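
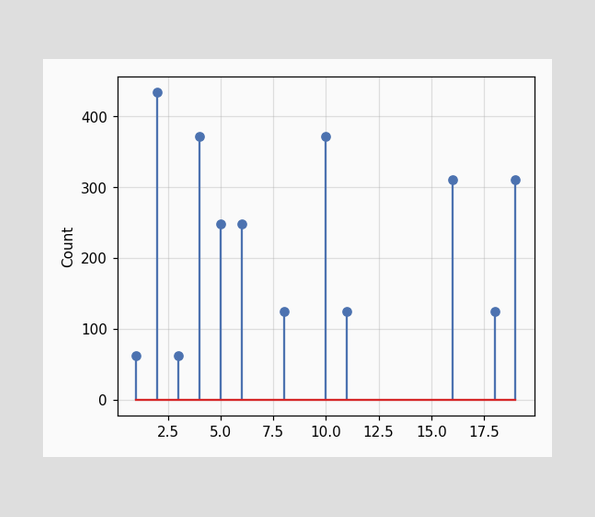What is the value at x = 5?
248

The stem at x=5 reaches 248.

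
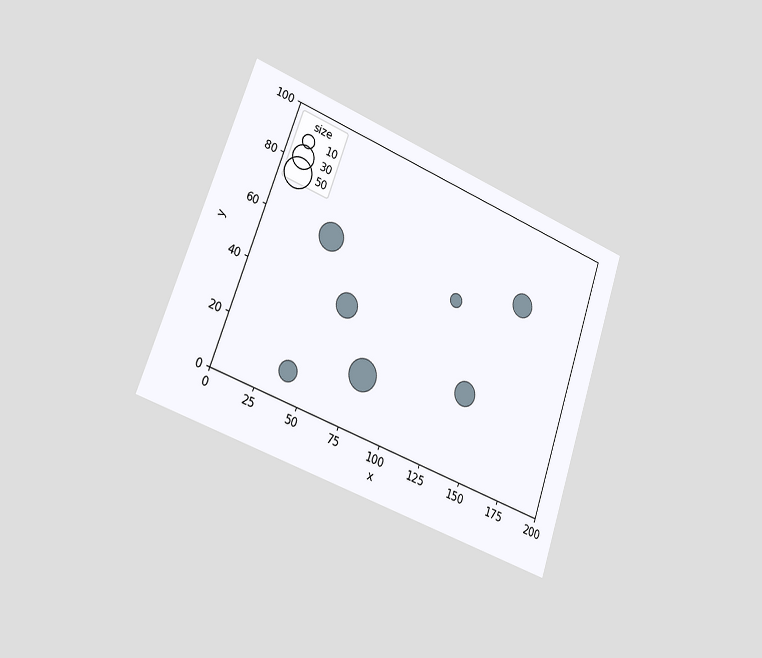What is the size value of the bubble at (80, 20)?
50

The chart is tilted about 19° clockwise and viewed slightly from the left. Matching the bubble at (80, 20) against the size legend gives 50.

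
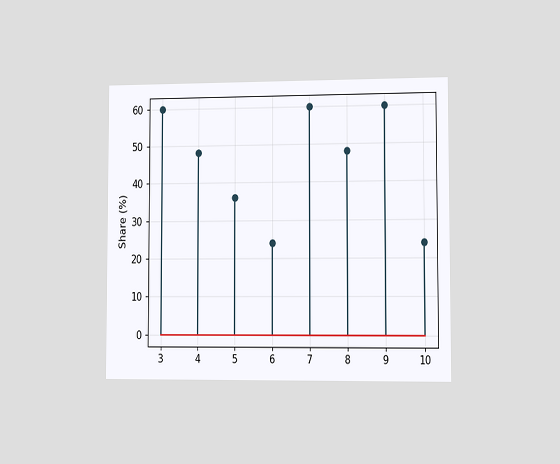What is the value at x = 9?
The chart is viewed slightly from the right. The stem at x=9 reaches 60%.

60%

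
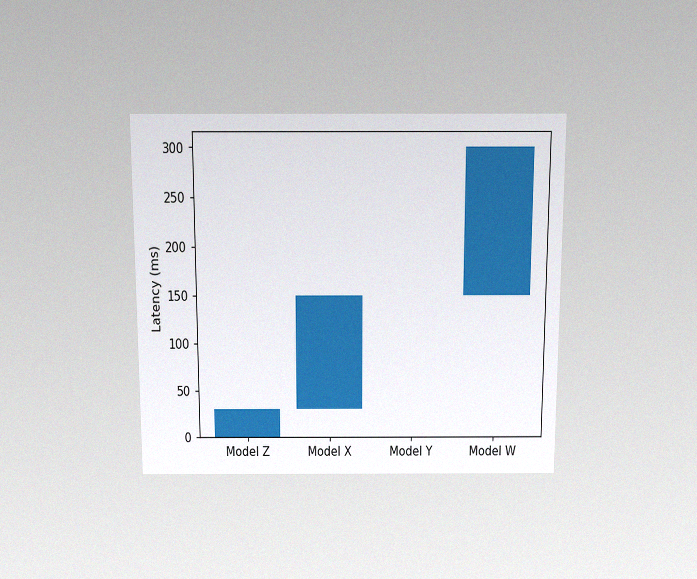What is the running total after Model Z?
30ms

The chart is viewed slightly from above, with some photo noise. After Model Z the running total reaches 30ms.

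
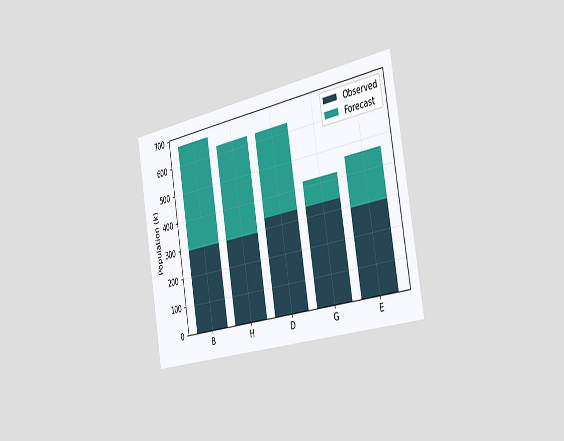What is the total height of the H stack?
The chart is tilted about 10° counter-clockwise and viewed slightly from the right. The H stack's top reaches 630k on the y-axis.

630k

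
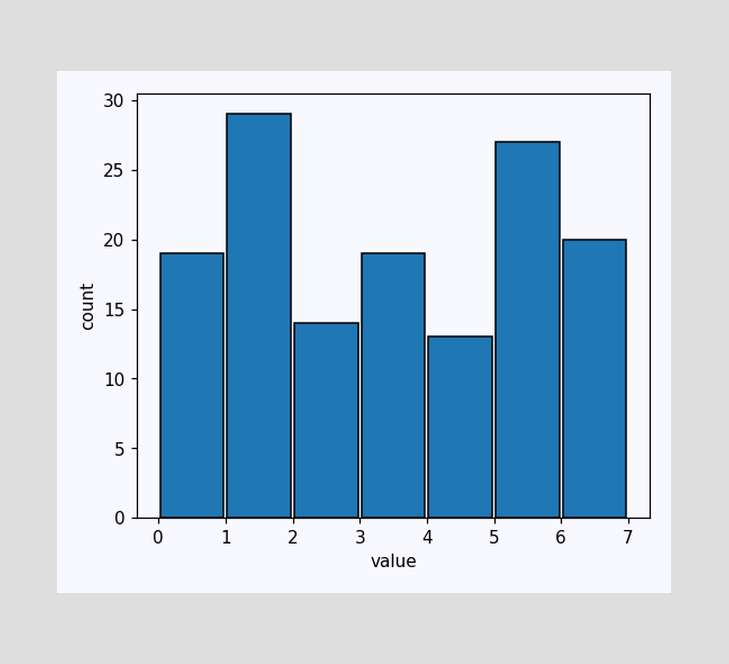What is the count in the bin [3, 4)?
The [3, 4) bin has height 19.

19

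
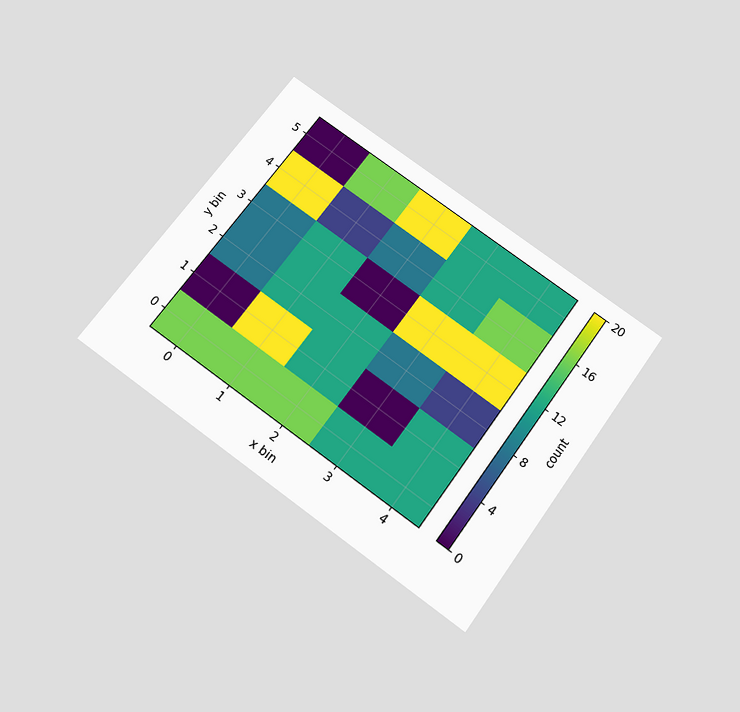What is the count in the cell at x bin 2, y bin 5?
20

The chart is tilted about 36° clockwise and viewed slightly from below. Matching the cell (2, 5) against the colorbar gives 20.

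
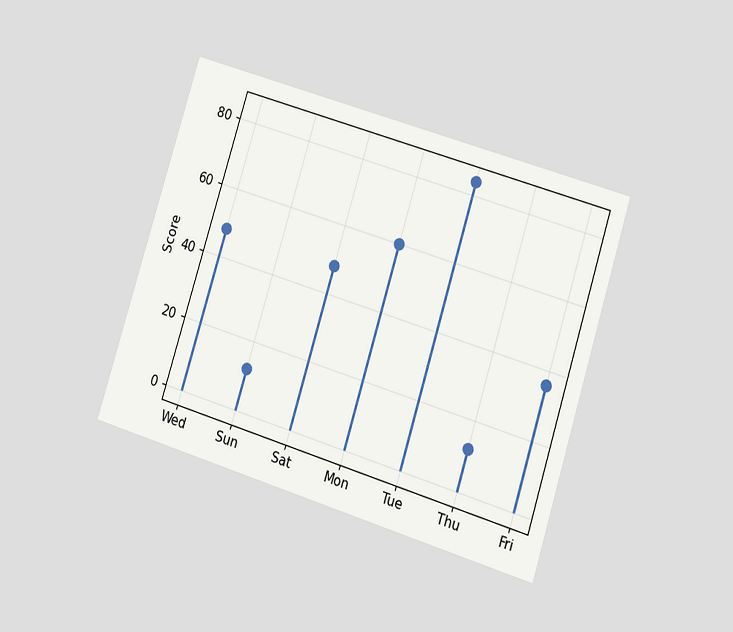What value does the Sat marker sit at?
The chart is tilted about 17° clockwise and viewed at a slight angle. The Sat marker sits at 48.

48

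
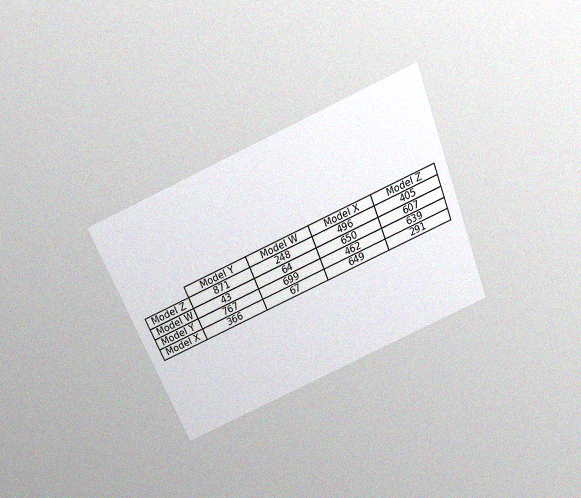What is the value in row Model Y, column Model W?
The chart is tilted about 22° counter-clockwise and viewed slightly from above, with some photo noise. The (Model Y, Model W) cell reads 699.

699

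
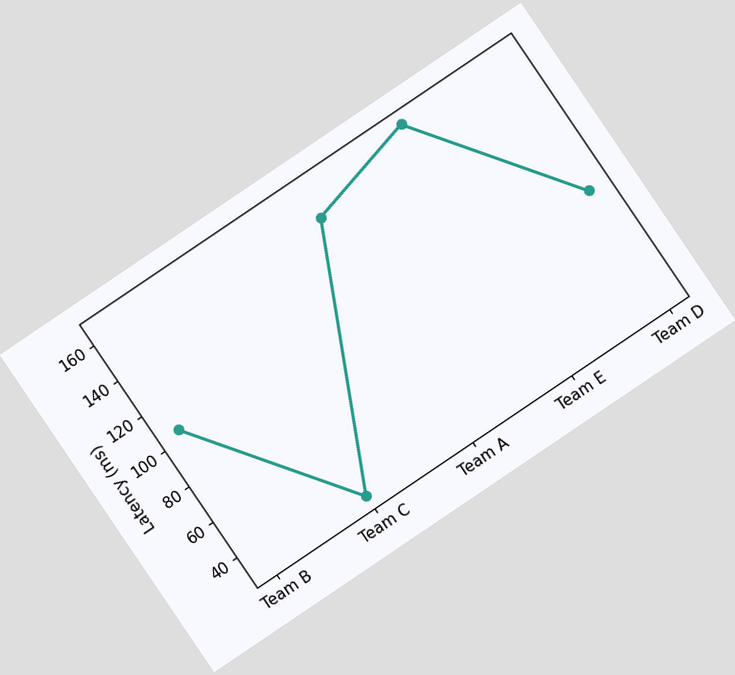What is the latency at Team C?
30ms

The chart is tilted about 34° counter-clockwise. At Team C, the line is at 30ms.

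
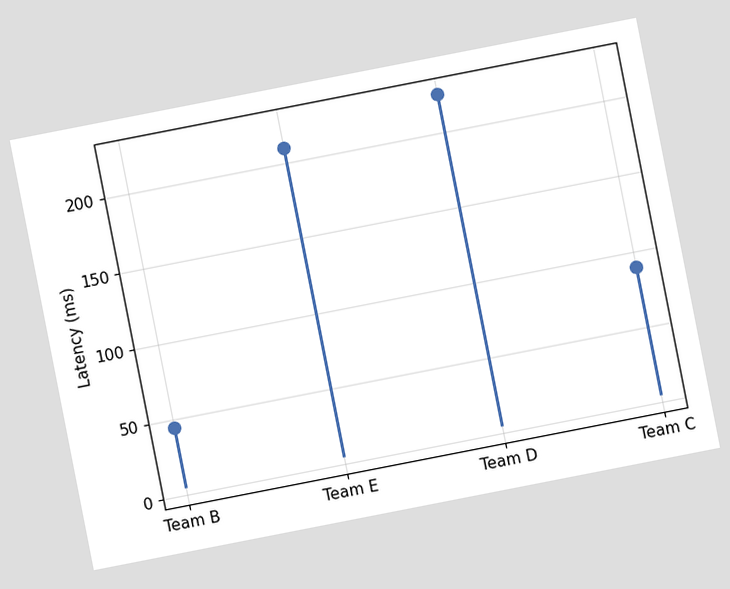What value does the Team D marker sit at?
The chart is tilted about 11° counter-clockwise. The Team D marker sits at 225ms.

225ms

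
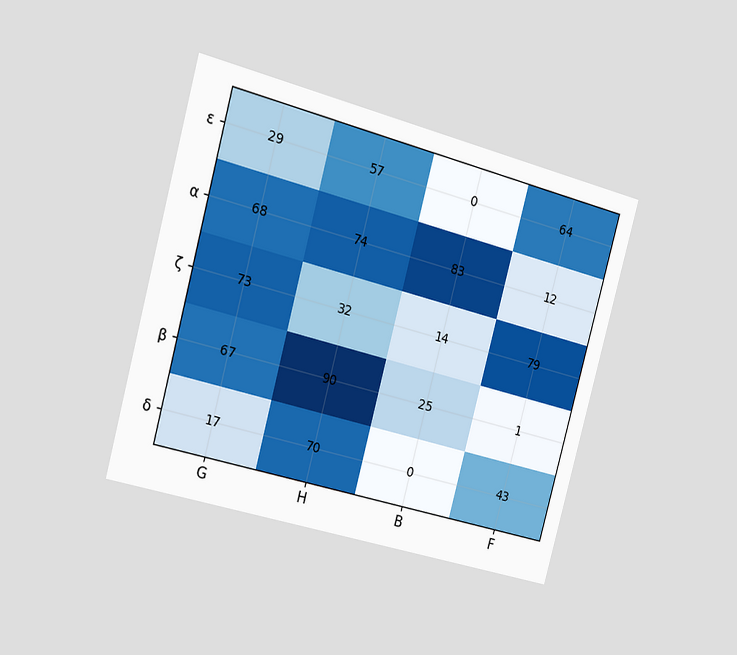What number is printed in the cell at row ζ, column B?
14

The chart is tilted about 15° clockwise and viewed slightly from the left. The (ζ, B) cell reads 14.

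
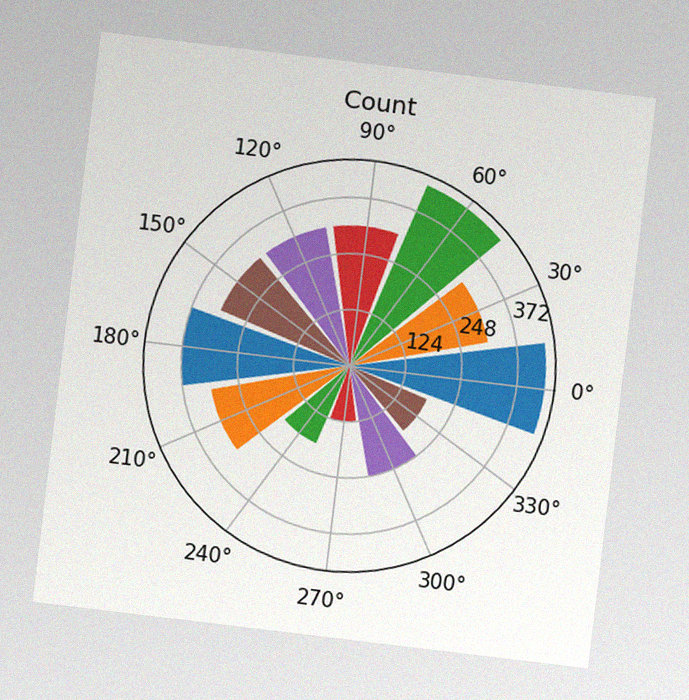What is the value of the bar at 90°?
The chart is tilted about 7° clockwise, with some photo noise. The bar at 90° reaches 310 on the radial axis.

310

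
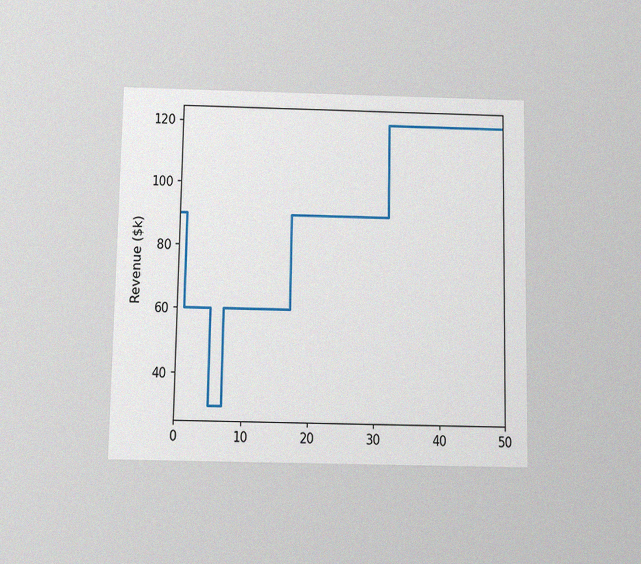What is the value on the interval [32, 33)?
The chart is viewed slightly from below, with some photo noise. On [32, 33) the step sits at $120k.

$120k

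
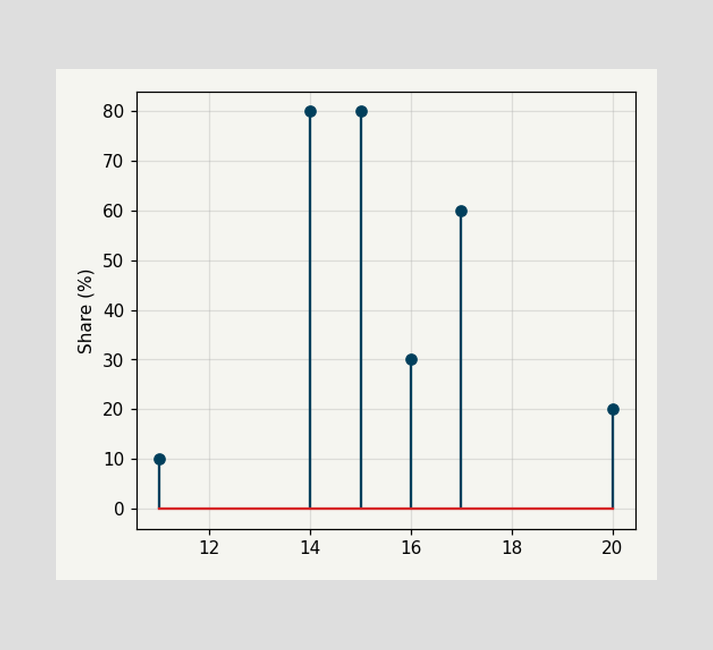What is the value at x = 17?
60%

The stem at x=17 reaches 60%.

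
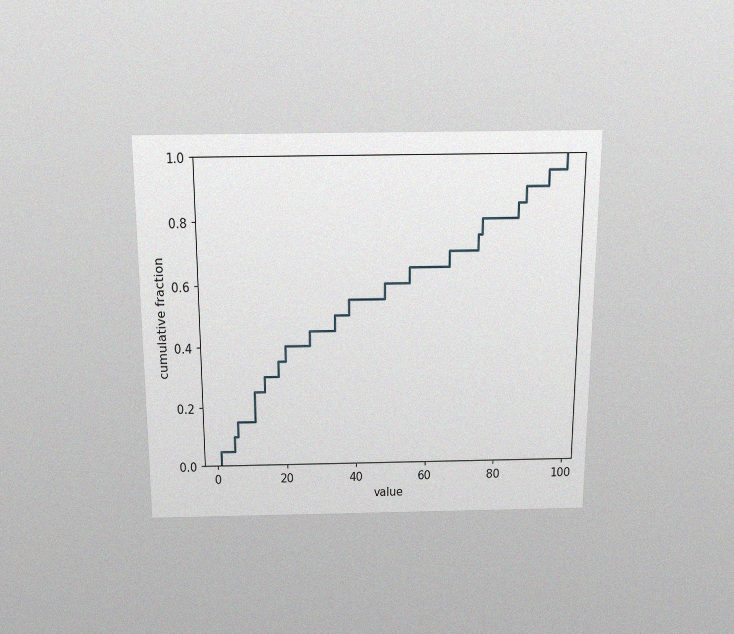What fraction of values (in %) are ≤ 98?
The chart is viewed slightly from above, with some photo noise. At x=98 the ECDF step is at 100%.

100%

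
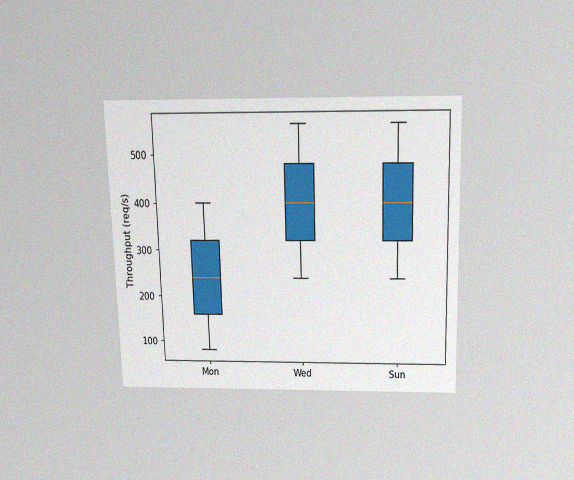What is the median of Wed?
400req/s

The chart is viewed slightly from above, with some photo noise. The median line in the Wed box sits at 400req/s.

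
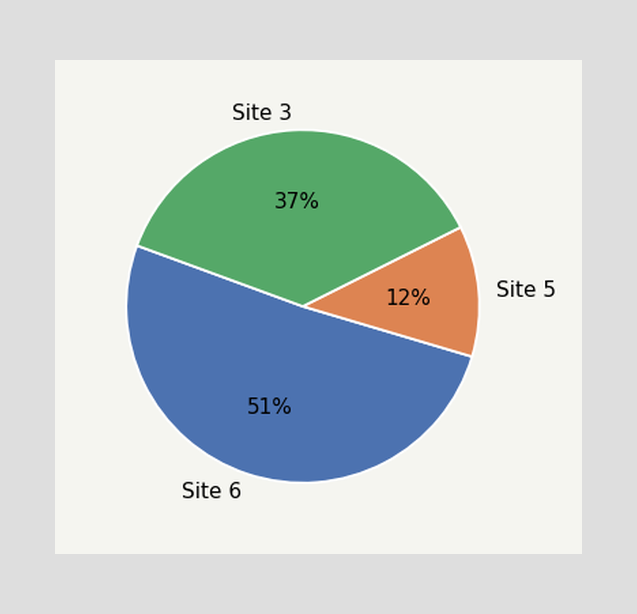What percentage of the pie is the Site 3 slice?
37%

The Site 3 slice takes up 37% of the pie.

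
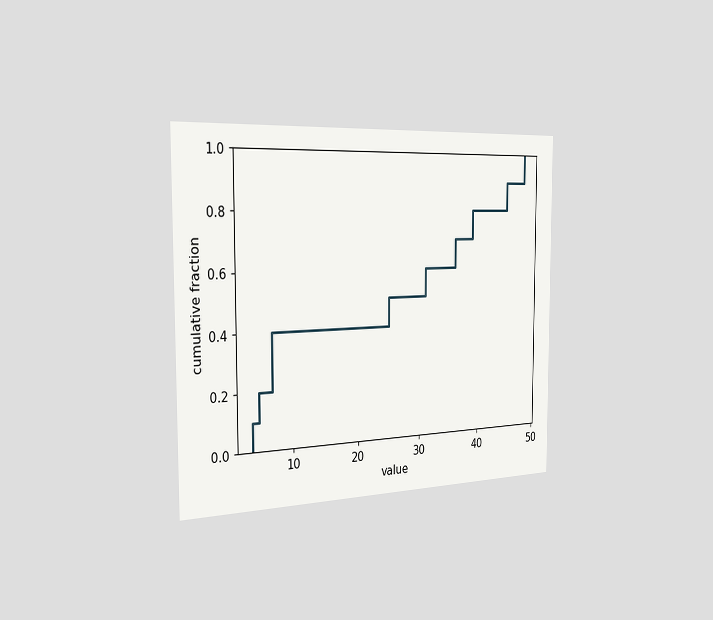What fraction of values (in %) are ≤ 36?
70%

The chart is viewed slightly from the left. At x=36 the ECDF step is at 70%.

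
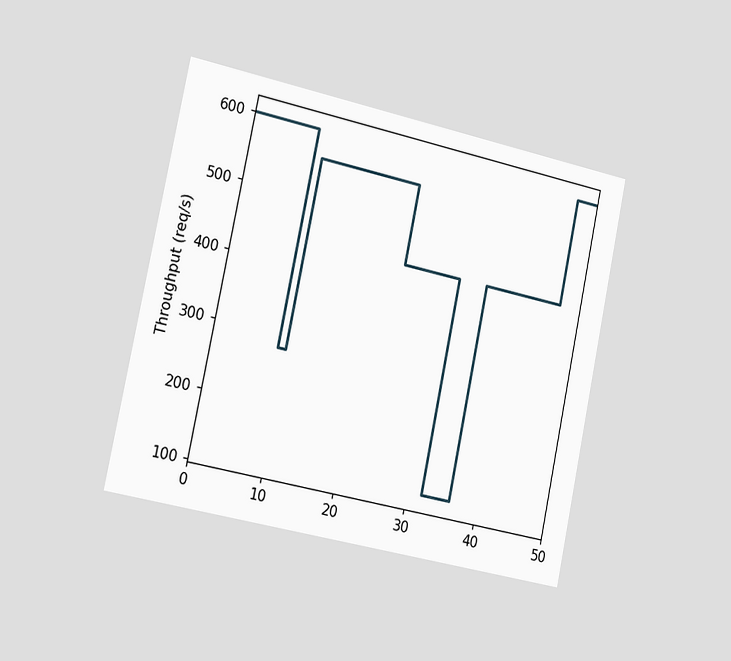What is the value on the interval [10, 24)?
560req/s

The chart is tilted about 12° clockwise and viewed slightly from the left. On [10, 24) the step sits at 560req/s.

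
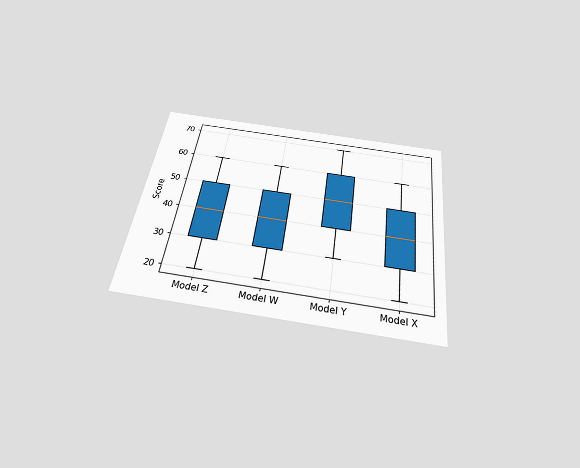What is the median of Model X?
40

The chart is tilted about 8° clockwise and viewed slightly from below. The median line in the Model X box sits at 40.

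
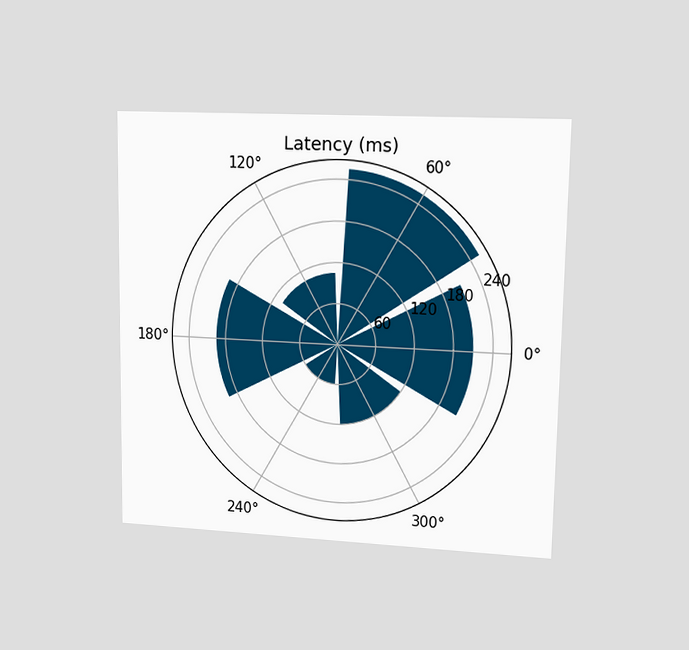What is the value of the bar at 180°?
195ms

The chart is viewed at a slight angle. The bar at 180° reaches 195ms on the radial axis.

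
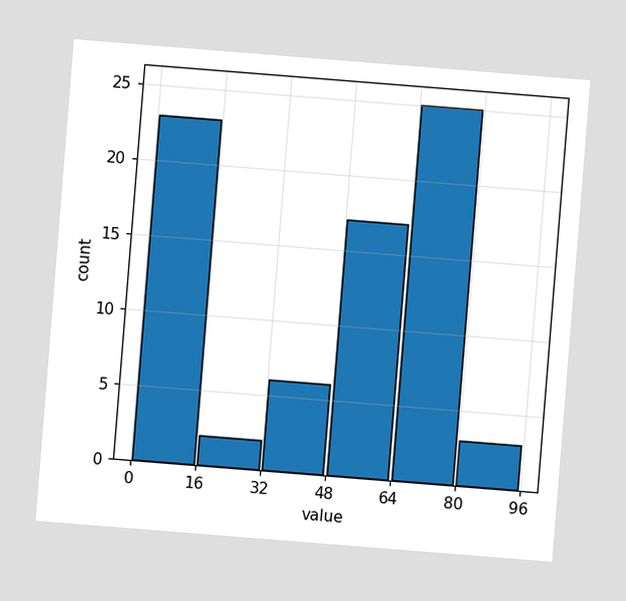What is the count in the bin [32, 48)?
The chart is tilted about 5° clockwise. The [32, 48) bin has height 6.

6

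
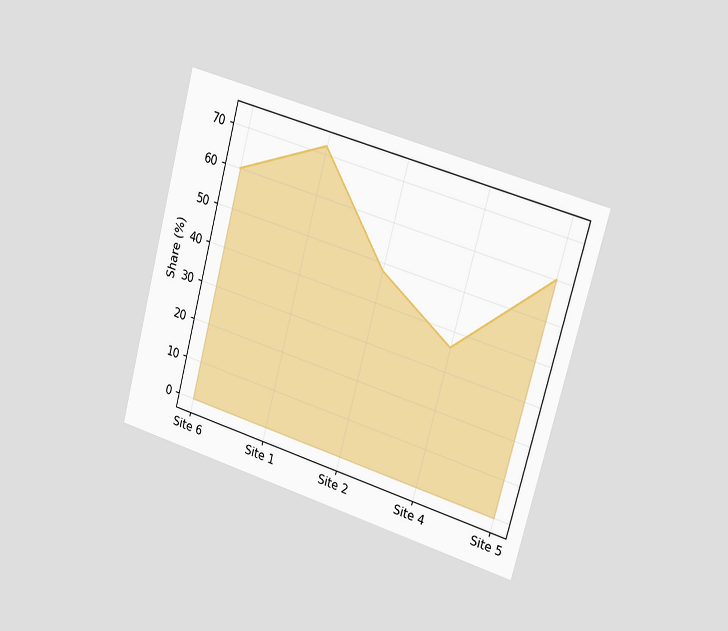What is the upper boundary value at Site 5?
The chart is tilted about 15° clockwise and viewed slightly from the right. At Site 5 the upper boundary is at 60%.

60%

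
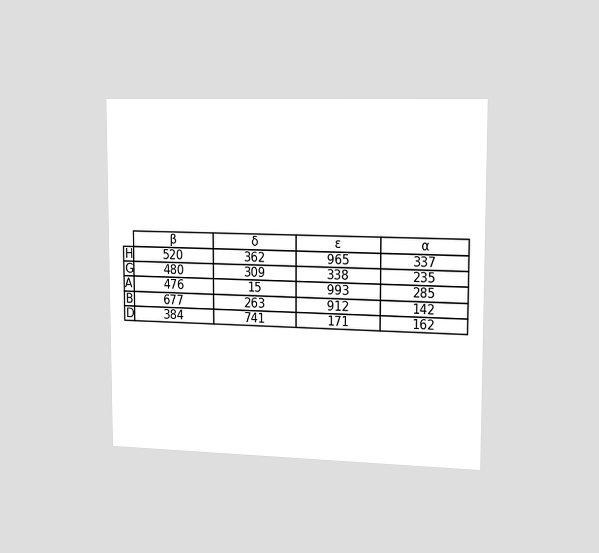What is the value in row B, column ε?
912

The chart is viewed slightly from the right. The (B, ε) cell reads 912.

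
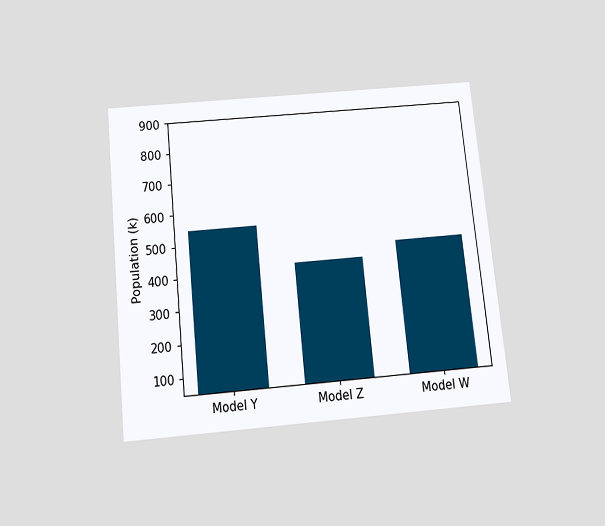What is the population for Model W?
The chart is tilted about 6° counter-clockwise and viewed slightly from below. Reading along the chart's y-axis, the Model W bar reaches 462k.

462k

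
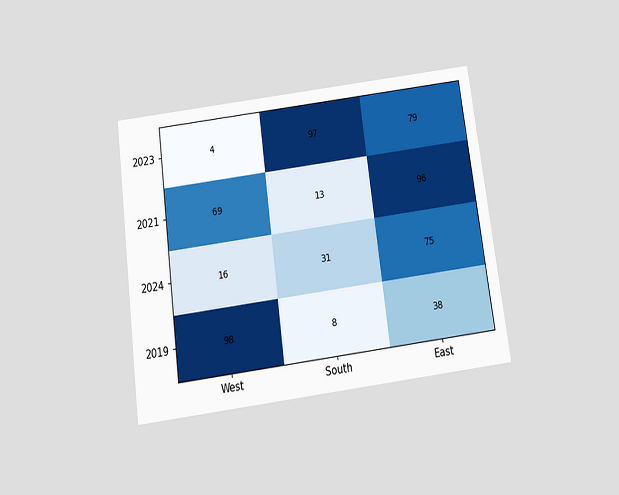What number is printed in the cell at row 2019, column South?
The chart is tilted about 8° counter-clockwise and viewed slightly from below. The (2019, South) cell reads 8.

8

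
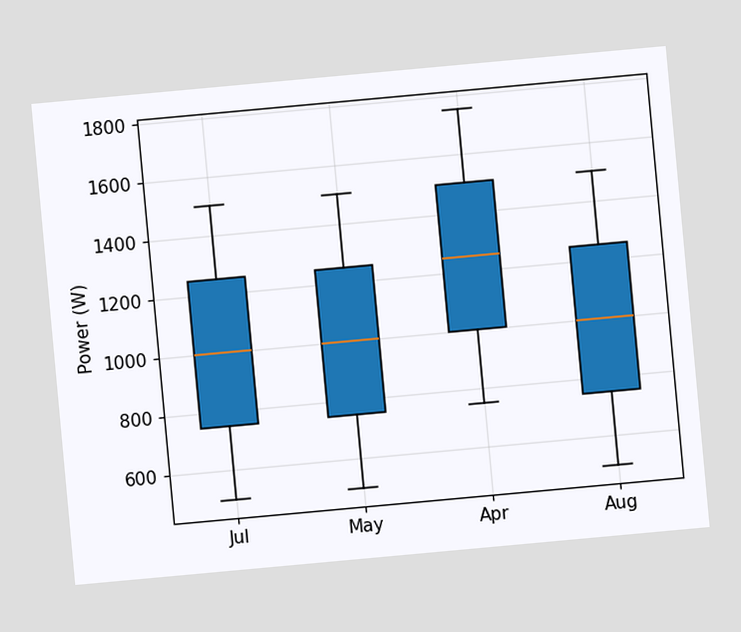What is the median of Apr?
The chart is tilted about 5° counter-clockwise. The median line in the Apr box sits at 1250W.

1250W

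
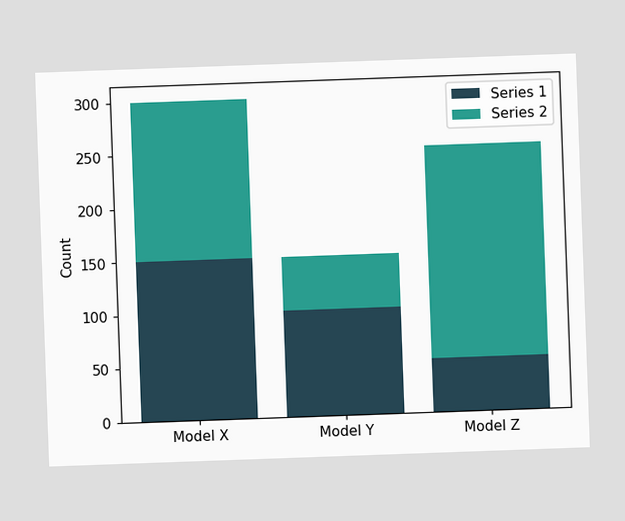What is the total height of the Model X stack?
300

The chart is tilted about 2° counter-clockwise. The Model X stack's top reaches 300 on the y-axis.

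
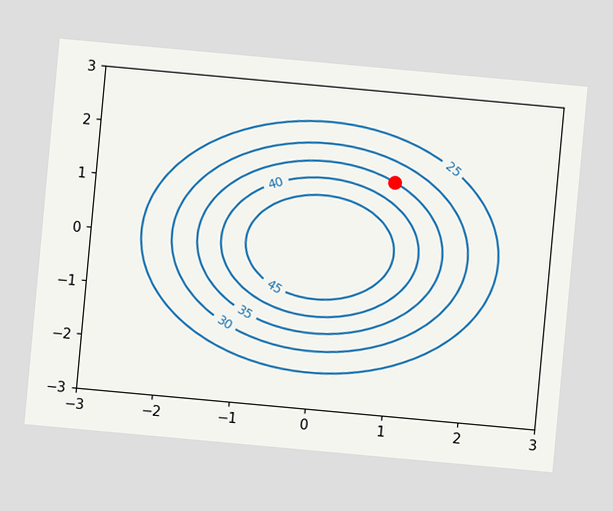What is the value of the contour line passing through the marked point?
35

The chart is tilted about 5° clockwise. The marked point sits on the contour labelled 35.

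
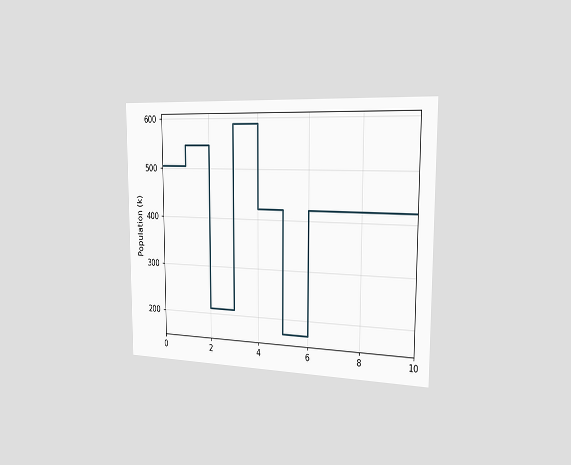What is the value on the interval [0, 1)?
504k

The chart is viewed slightly from the right. On [0, 1) the step sits at 504k.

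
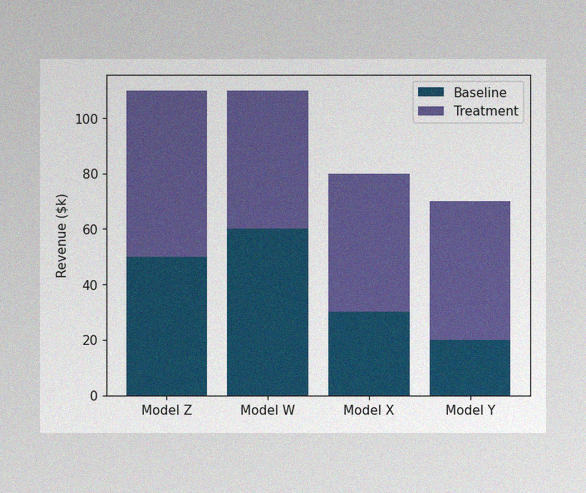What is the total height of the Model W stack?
$110k

The image has some photo noise and uneven lighting. The Model W stack's top reaches $110k on the y-axis.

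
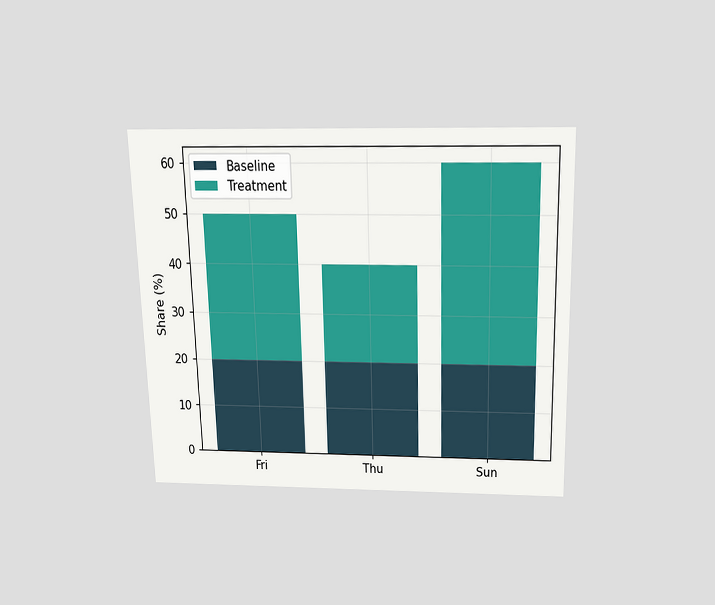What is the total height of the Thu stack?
The chart is viewed slightly from above. The Thu stack's top reaches 40% on the y-axis.

40%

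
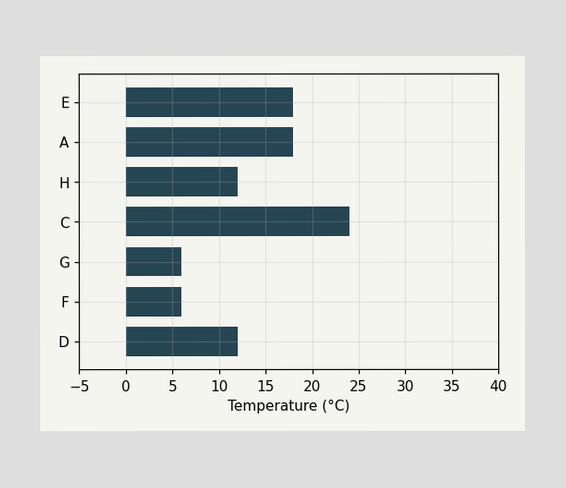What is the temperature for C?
24°C

Reading along the chart's x-axis, the C bar reaches 24°C.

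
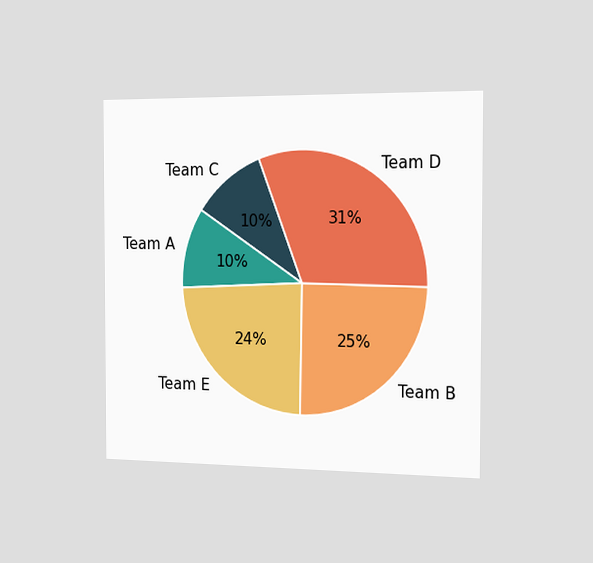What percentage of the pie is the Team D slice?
31%

The chart is viewed slightly from the right. The Team D slice takes up 31% of the pie.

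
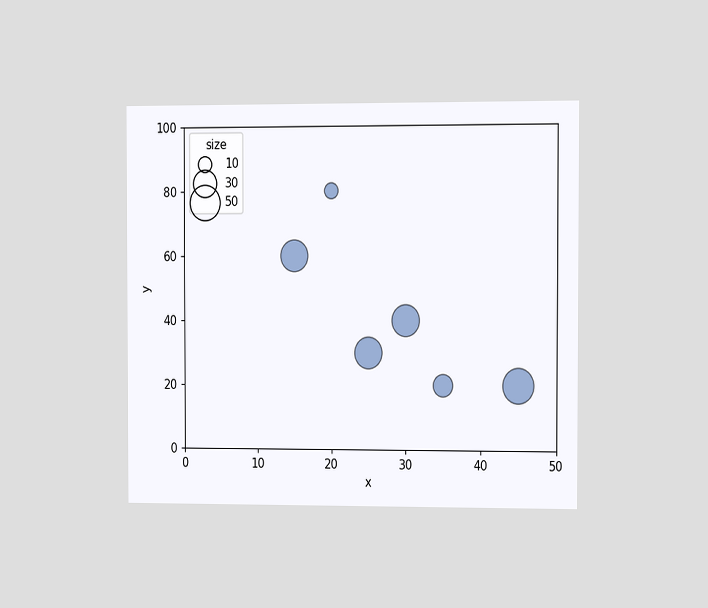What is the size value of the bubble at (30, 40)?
The chart is viewed at a slight angle. Matching the bubble at (30, 40) against the size legend gives 40.

40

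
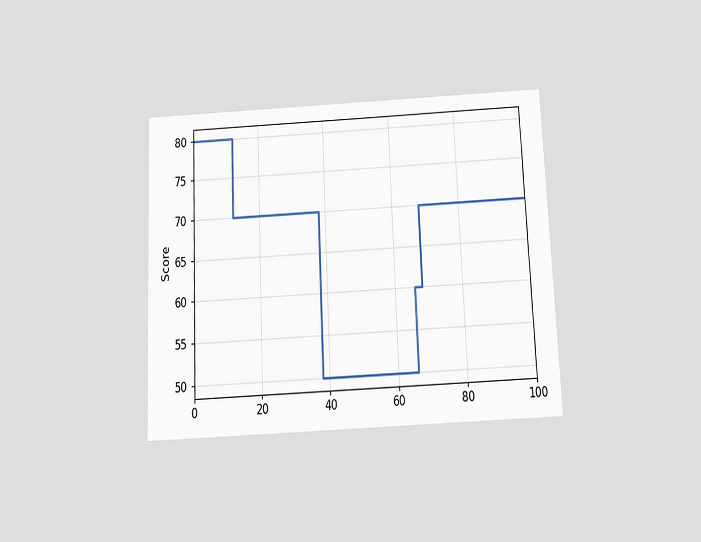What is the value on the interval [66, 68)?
60

The chart is tilted about 2° counter-clockwise and viewed slightly from below. On [66, 68) the step sits at 60.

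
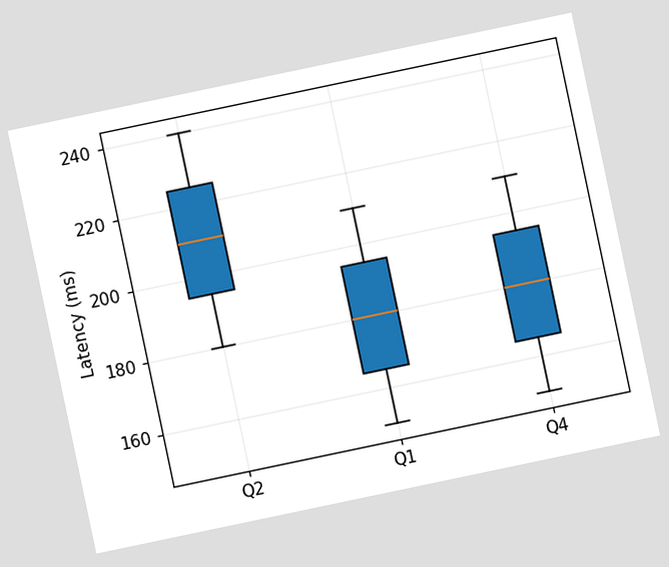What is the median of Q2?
The chart is tilted about 12° counter-clockwise. The median line in the Q2 box sits at 210ms.

210ms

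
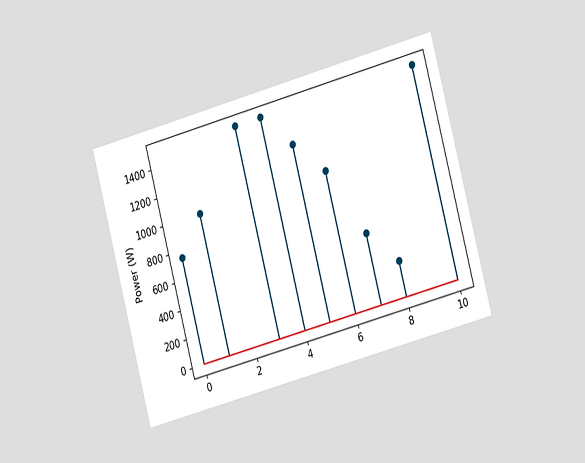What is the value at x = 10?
The chart is tilted about 15° counter-clockwise and viewed slightly from the right. The stem at x=10 reaches 1500W.

1500W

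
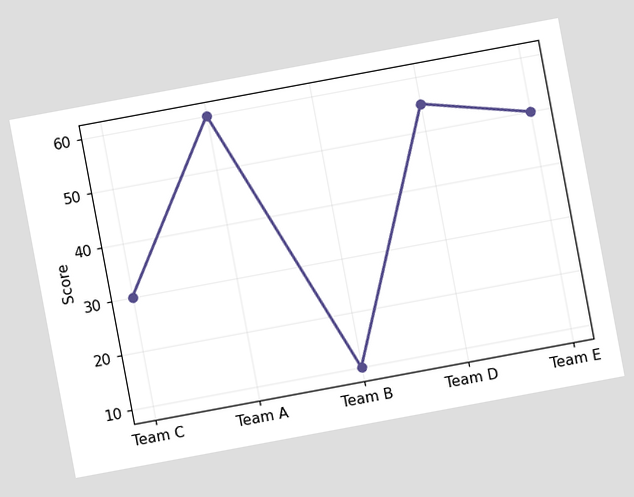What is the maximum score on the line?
60

The chart is tilted about 11° counter-clockwise. The highest point is at Team A, and reading across to the y-axis gives 60.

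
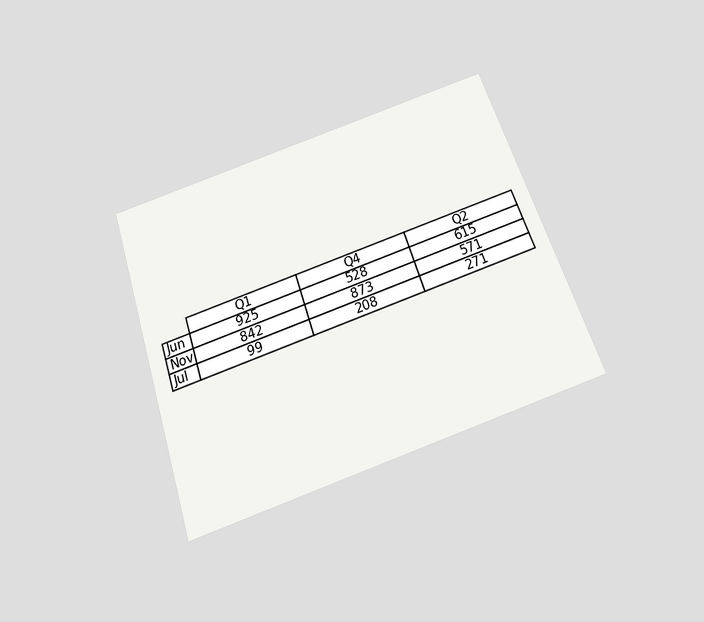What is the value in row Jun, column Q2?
615

The chart is tilted about 18° counter-clockwise and viewed slightly from below. The (Jun, Q2) cell reads 615.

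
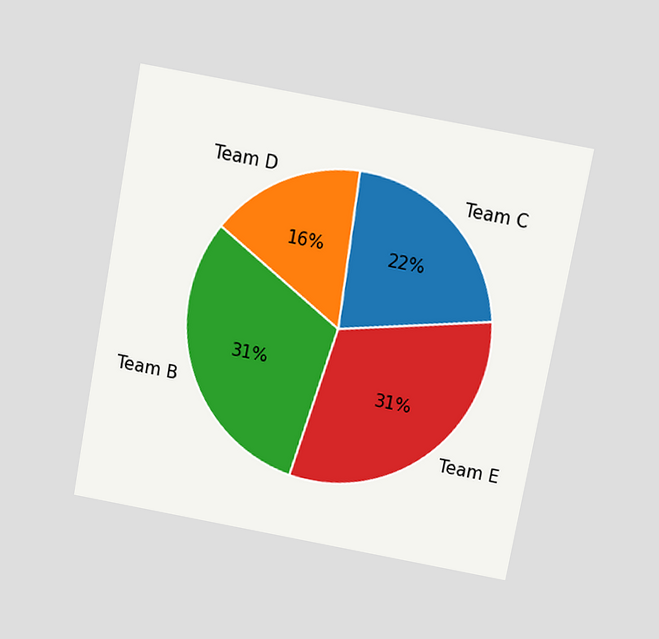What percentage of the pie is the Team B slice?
The chart is tilted about 10° clockwise and viewed slightly from above. The Team B slice takes up 31% of the pie.

31%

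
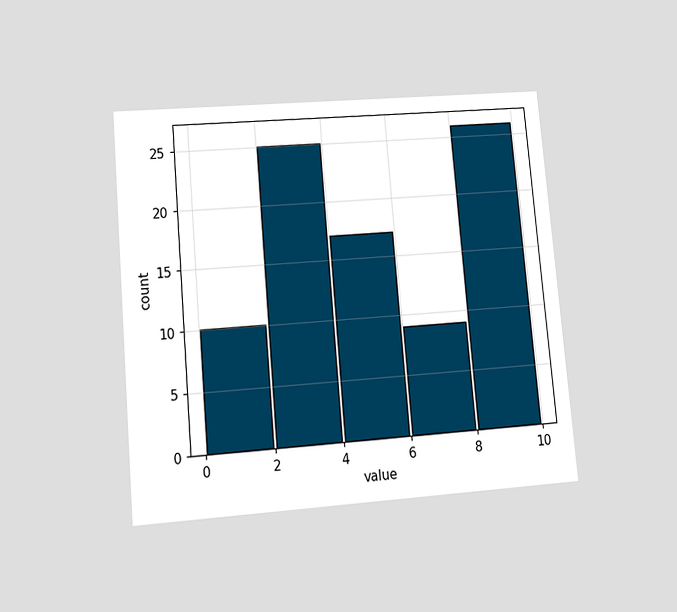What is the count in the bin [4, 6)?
17

The chart is tilted about 5° counter-clockwise and viewed at a slight angle. The [4, 6) bin has height 17.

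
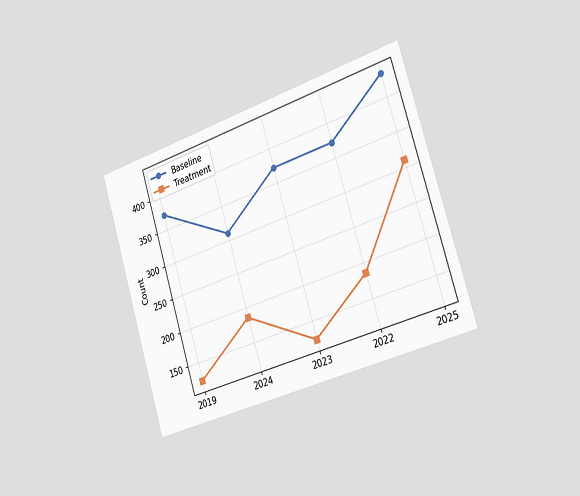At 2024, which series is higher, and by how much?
Baseline, by 124

The chart is tilted about 17° counter-clockwise and viewed slightly from the right. At 2024, Baseline sits above the other line by 124.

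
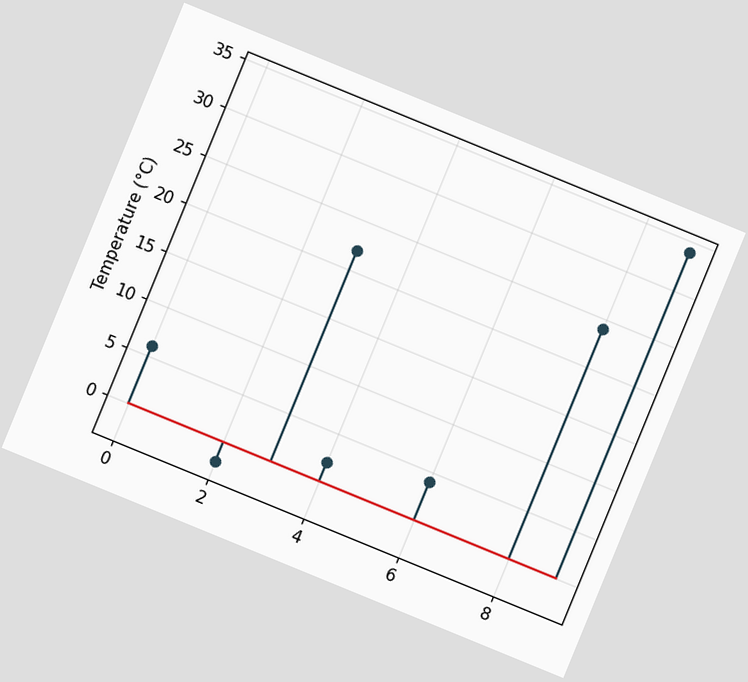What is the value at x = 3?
The chart is tilted about 22° clockwise. The stem at x=3 reaches 22°C.

22°C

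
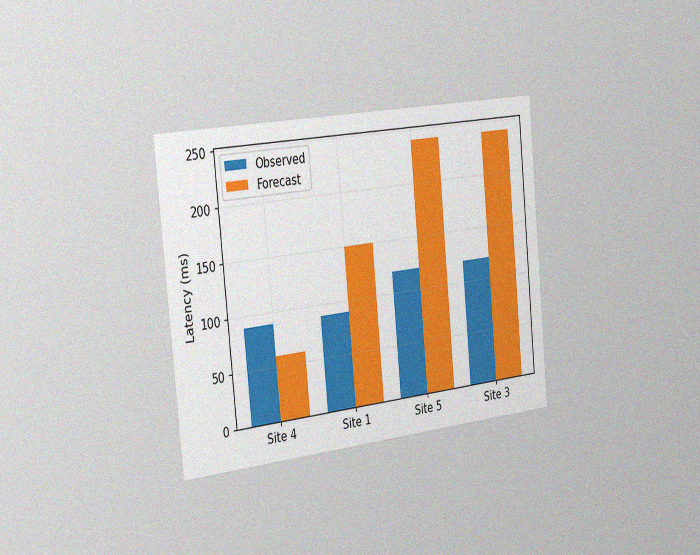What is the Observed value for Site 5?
The chart is tilted about 5° counter-clockwise and viewed slightly from the left, with some photo noise. The Observed bar at Site 5 reaches 120ms on the y-axis.

120ms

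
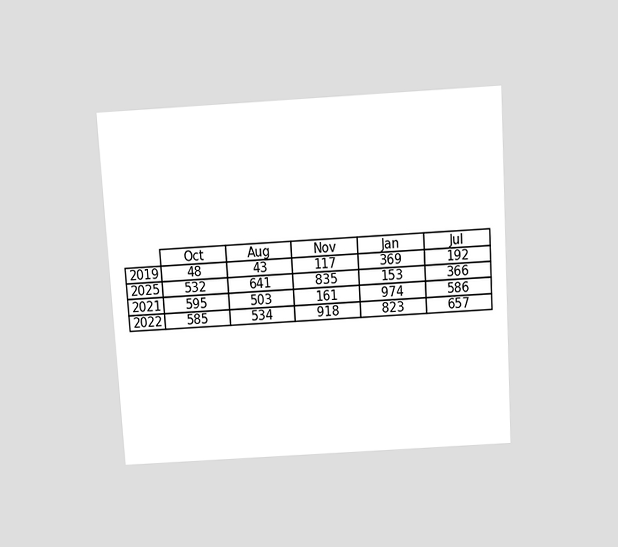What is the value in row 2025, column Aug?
The chart is tilted about 3° counter-clockwise and viewed slightly from above. The (2025, Aug) cell reads 641.

641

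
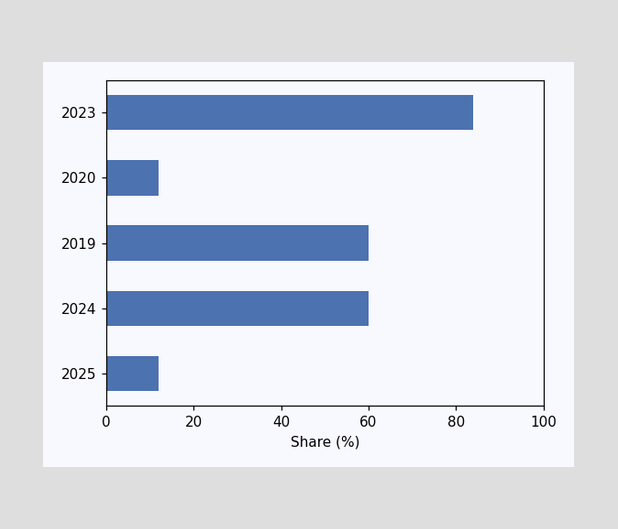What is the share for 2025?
12%

Reading along the chart's x-axis, the 2025 bar reaches 12%.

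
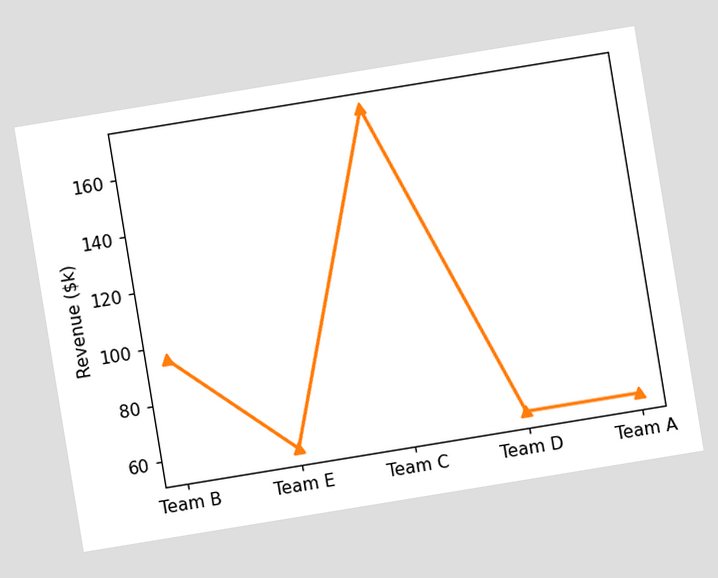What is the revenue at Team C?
The chart is tilted about 9° counter-clockwise. At Team C, the line is at $171k.

$171k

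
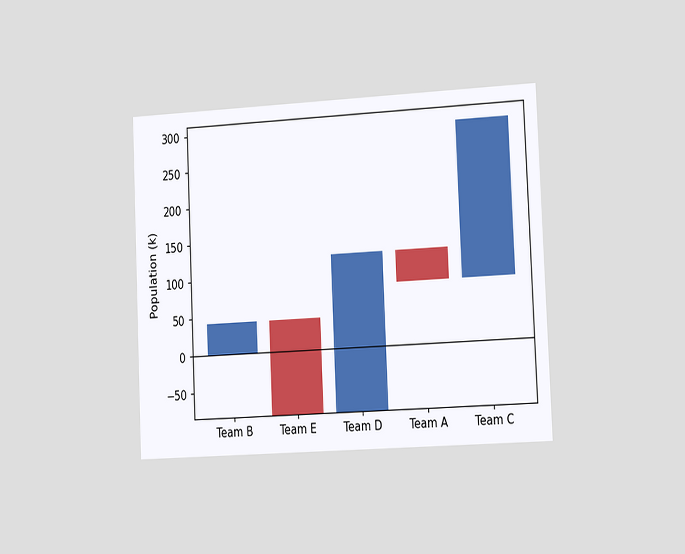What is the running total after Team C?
The chart is tilted about 3° counter-clockwise and viewed slightly from the right. After Team C the running total reaches 294k.

294k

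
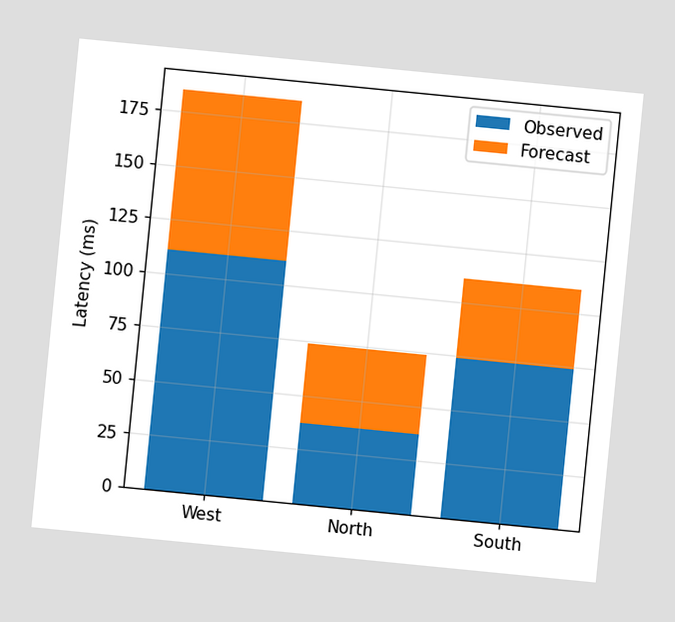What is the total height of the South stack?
The chart is tilted about 6° clockwise. The South stack's top reaches 111ms on the y-axis.

111ms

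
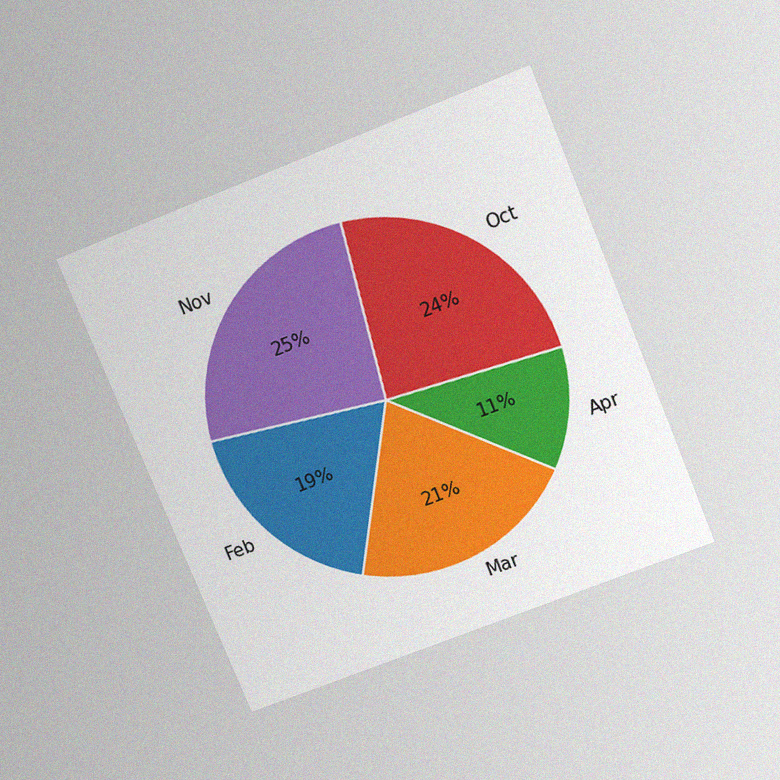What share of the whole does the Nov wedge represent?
25%

The chart is tilted about 22° counter-clockwise and viewed slightly from above, with some photo noise. The Nov slice takes up 25% of the pie.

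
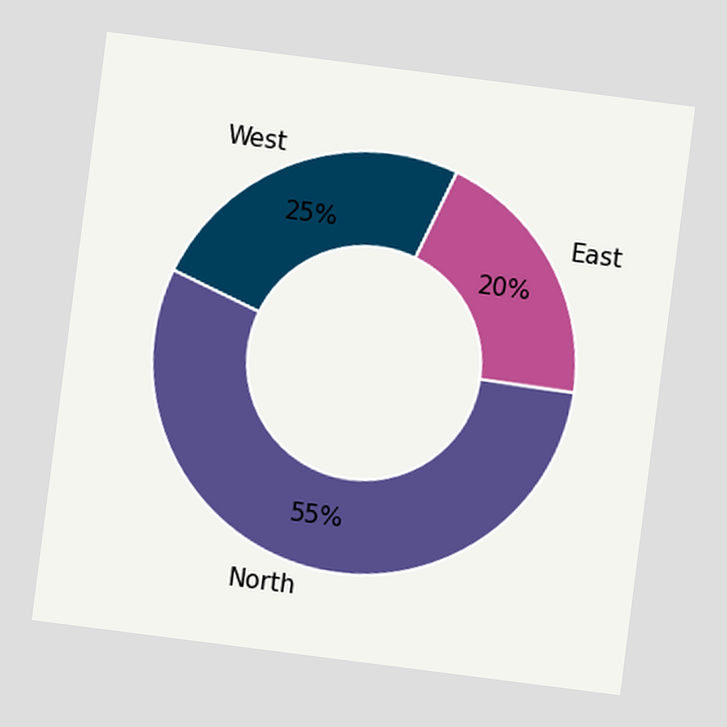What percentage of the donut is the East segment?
The chart is tilted about 7° clockwise. The East segment takes up 20% of the ring.

20%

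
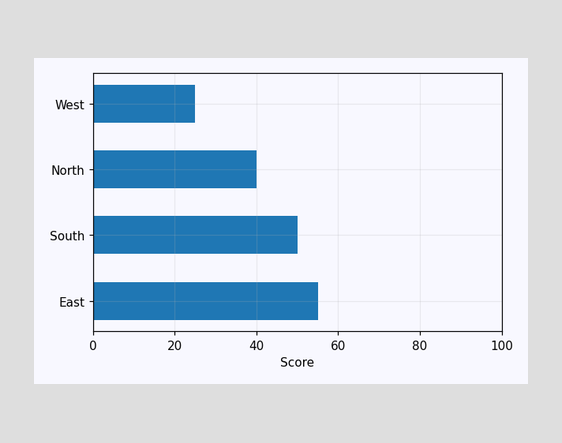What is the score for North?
40

Reading along the chart's x-axis, the North bar reaches 40.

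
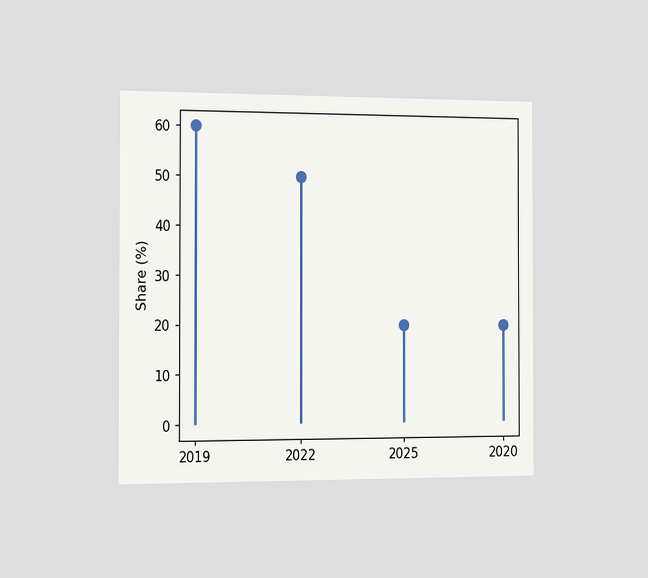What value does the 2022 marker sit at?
50%

The chart is viewed slightly from the left. The 2022 marker sits at 50%.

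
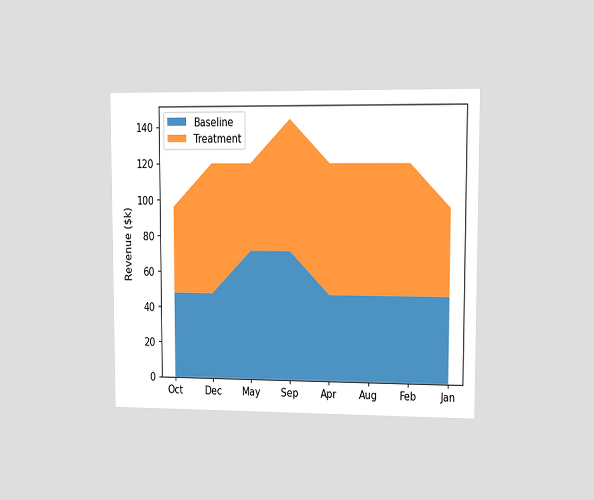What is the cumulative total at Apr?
$120k

The chart is viewed at a slight angle. The stacked total at Apr reaches $120k.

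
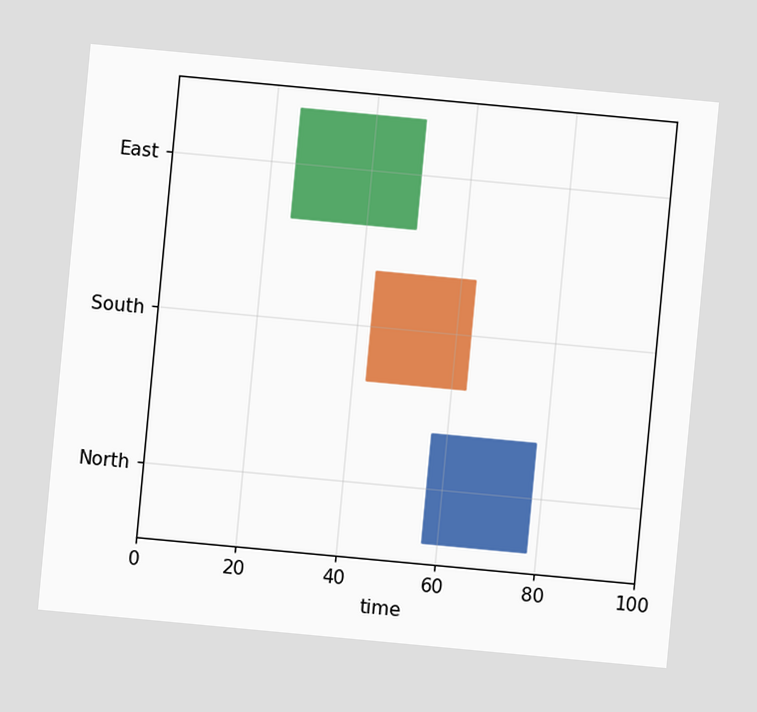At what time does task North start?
57

The chart is tilted about 5° clockwise. The North bar begins at t=57.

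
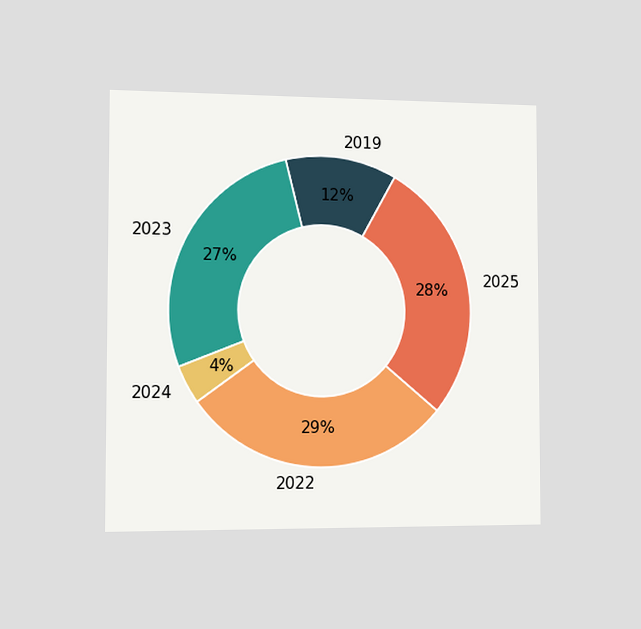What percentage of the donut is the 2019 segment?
12%

The chart is viewed slightly from the left. The 2019 segment takes up 12% of the ring.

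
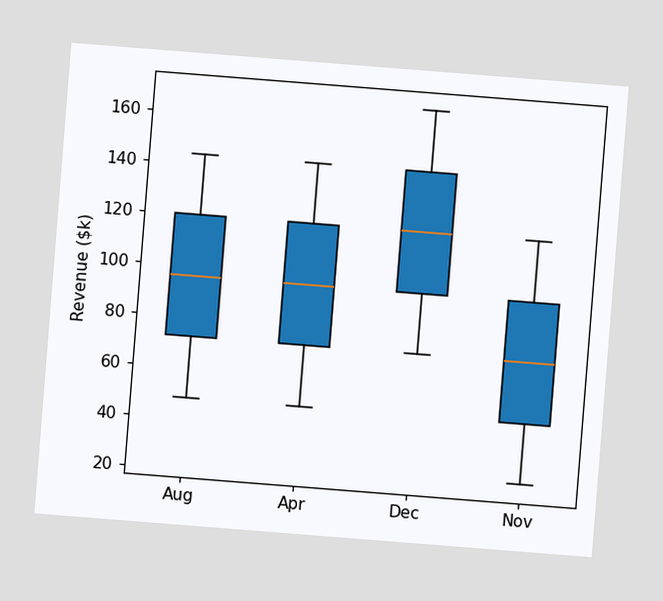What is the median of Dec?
$120k

The chart is tilted about 5° clockwise. The median line in the Dec box sits at $120k.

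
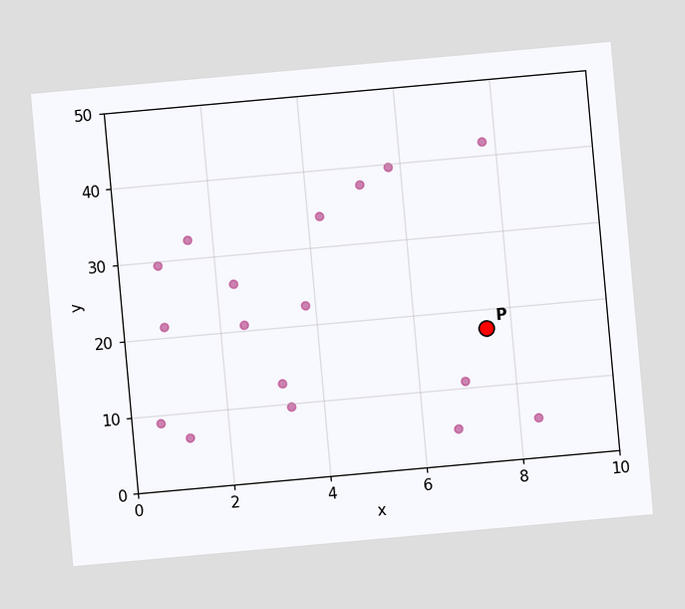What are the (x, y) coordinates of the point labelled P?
The chart is tilted about 5° counter-clockwise. Following the gridlines from P to each axis, P sits at (7.5, 17.5).

(7.5, 17.5)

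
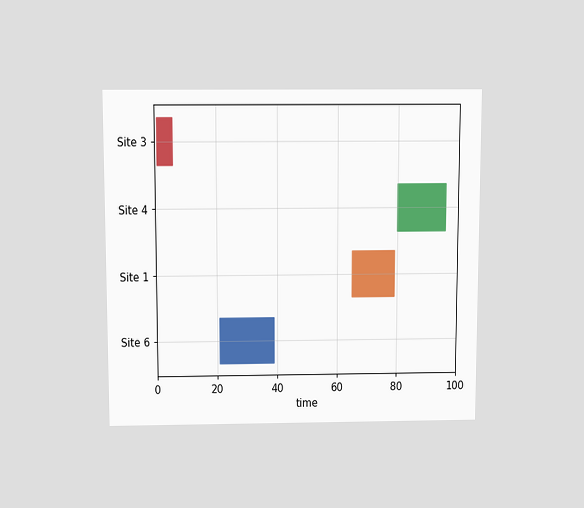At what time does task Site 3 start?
1

The chart is viewed slightly from above. The Site 3 bar begins at t=1.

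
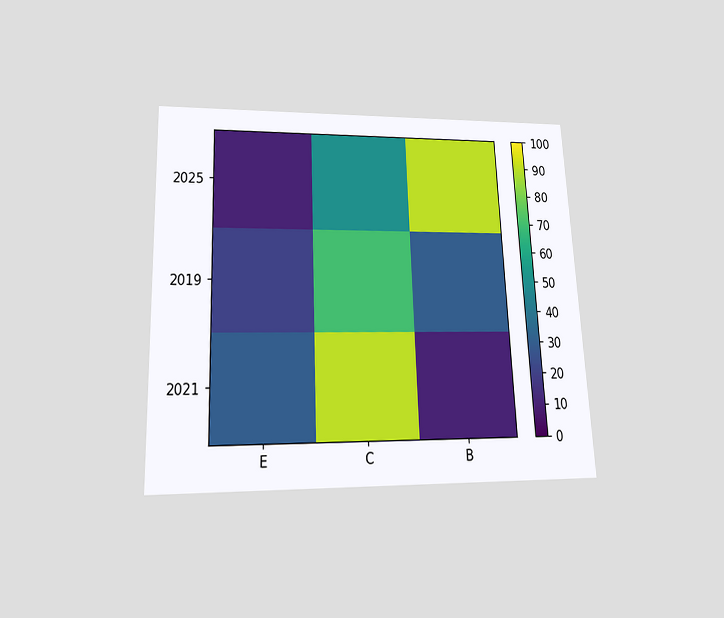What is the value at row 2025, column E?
10

The chart is tilted about 2° counter-clockwise and viewed slightly from below. Matching cell (2025, E) against the colorbar gives 10.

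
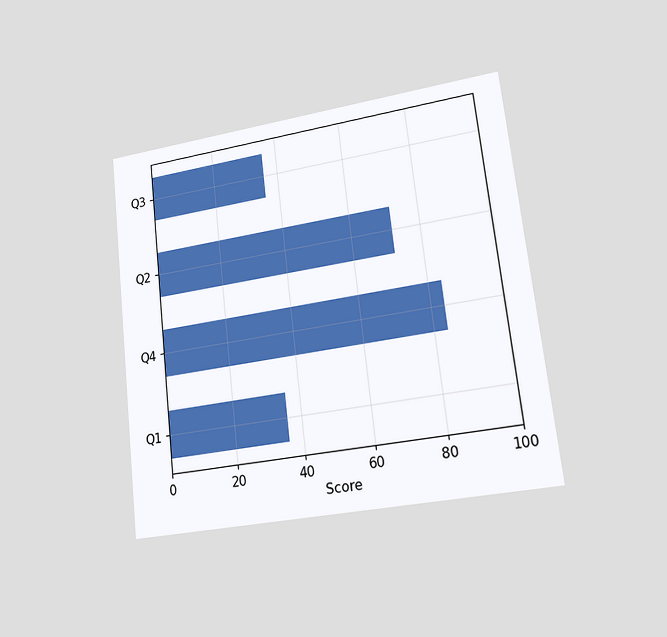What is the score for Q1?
The chart is tilted about 7° counter-clockwise and viewed slightly from the right. Reading along the chart's x-axis, the Q1 bar reaches 36.

36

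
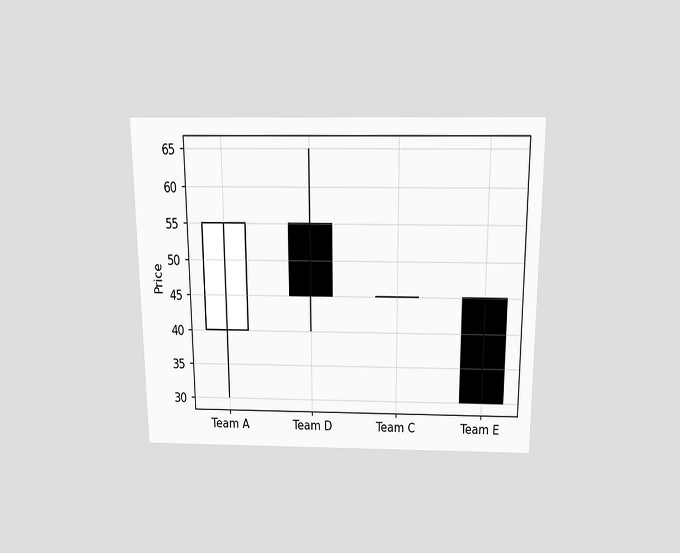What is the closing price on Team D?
45

The chart is viewed slightly from above. The Team D candle closes at 45.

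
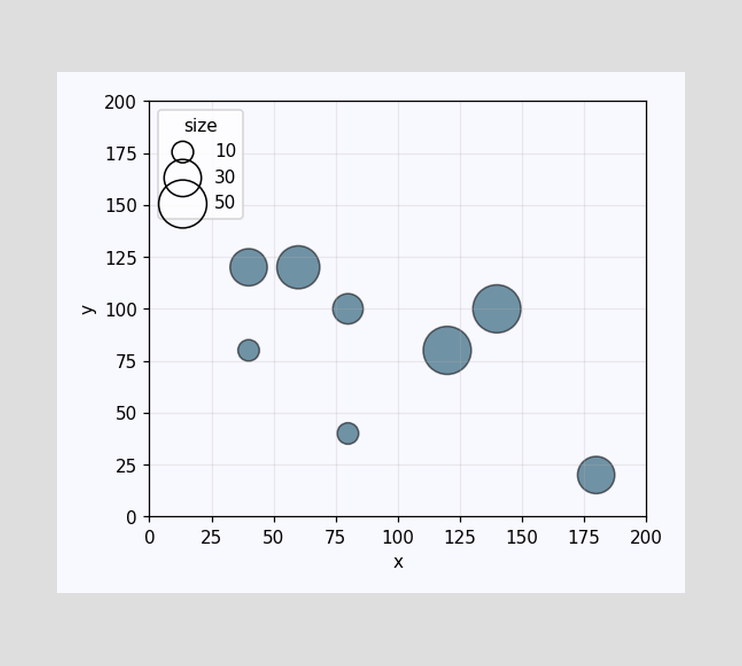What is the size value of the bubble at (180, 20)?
30

Matching the bubble at (180, 20) against the size legend gives 30.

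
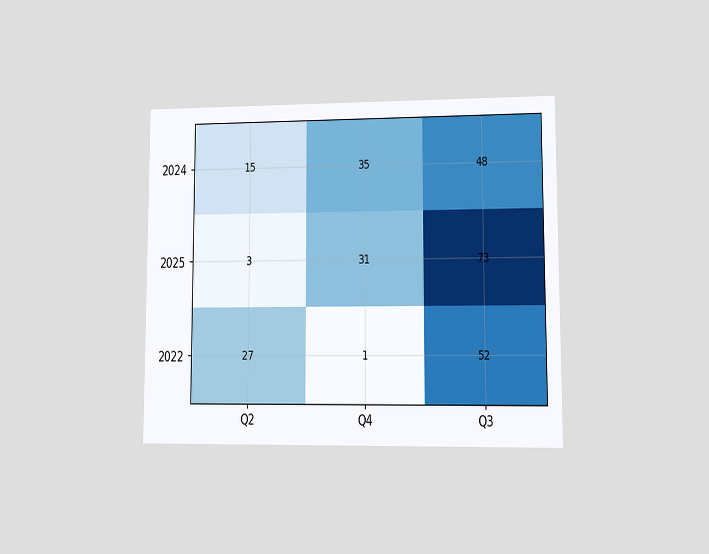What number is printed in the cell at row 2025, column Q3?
73

The chart is viewed at a slight angle. The (2025, Q3) cell reads 73.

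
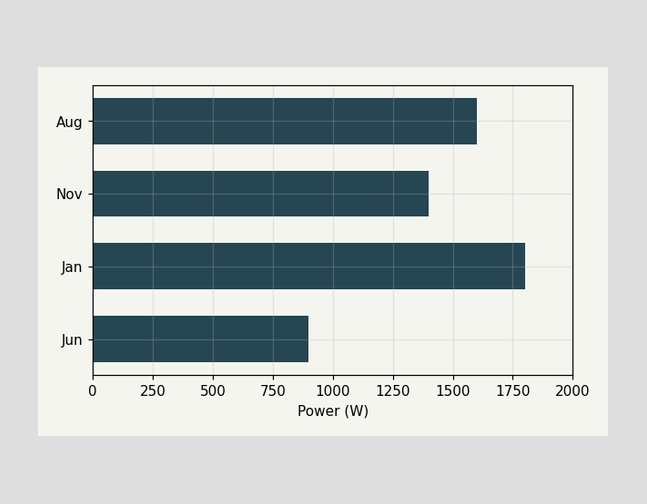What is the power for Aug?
Reading along the chart's x-axis, the Aug bar reaches 1600W.

1600W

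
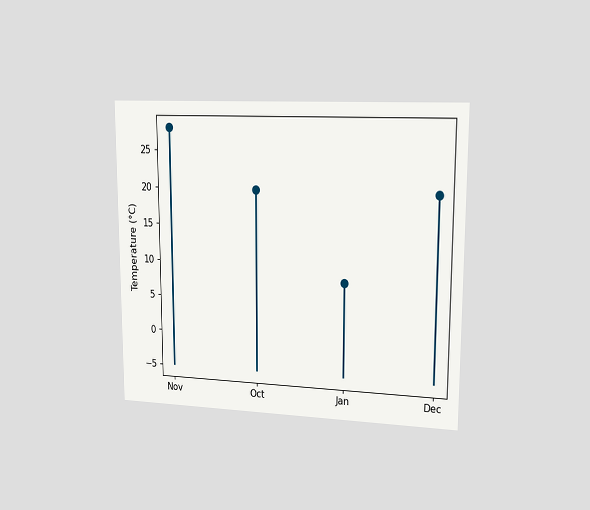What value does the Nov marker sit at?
The chart is viewed slightly from the right. The Nov marker sits at 28°C.

28°C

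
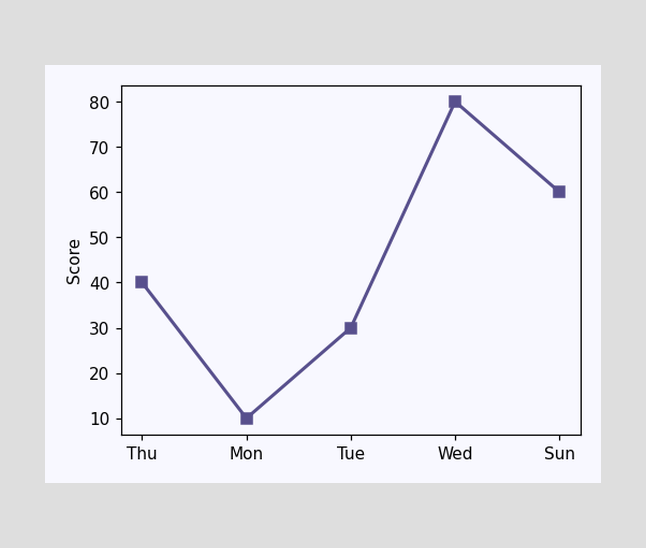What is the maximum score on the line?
The highest point is at Wed, and reading across to the y-axis gives 80.

80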